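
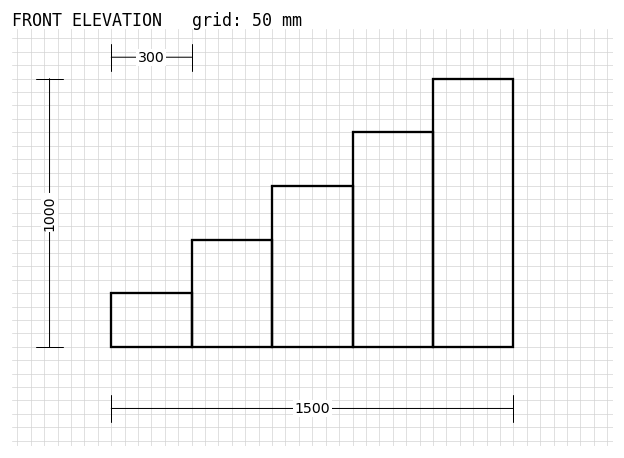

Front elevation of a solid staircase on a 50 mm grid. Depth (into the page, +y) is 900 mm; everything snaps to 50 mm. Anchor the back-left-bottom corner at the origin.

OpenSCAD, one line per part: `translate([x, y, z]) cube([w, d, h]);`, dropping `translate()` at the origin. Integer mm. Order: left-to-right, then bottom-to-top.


cube([300, 900, 200]);
translate([300, 0, 0]) cube([300, 900, 400]);
translate([600, 0, 0]) cube([300, 900, 600]);
translate([900, 0, 0]) cube([300, 900, 800]);
translate([1200, 0, 0]) cube([300, 900, 1000]);


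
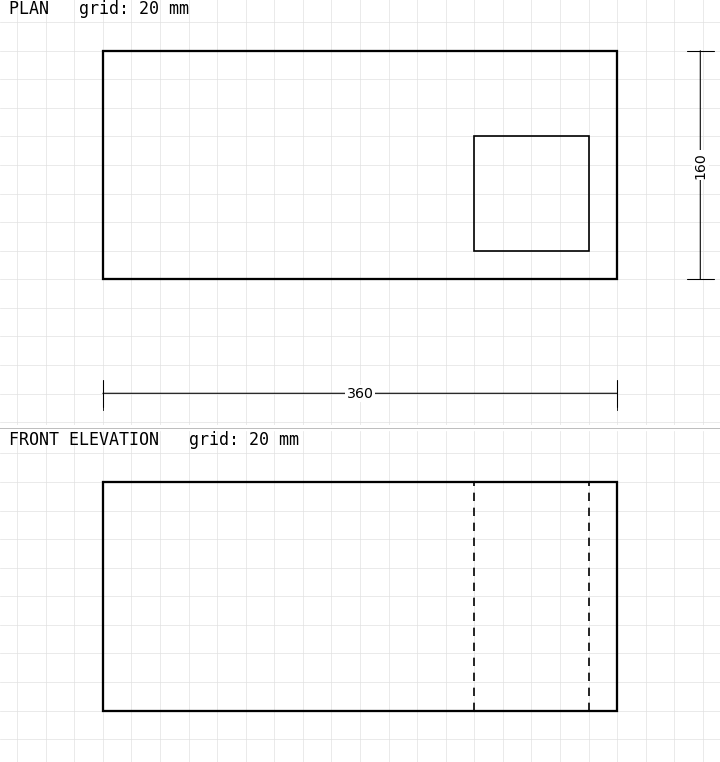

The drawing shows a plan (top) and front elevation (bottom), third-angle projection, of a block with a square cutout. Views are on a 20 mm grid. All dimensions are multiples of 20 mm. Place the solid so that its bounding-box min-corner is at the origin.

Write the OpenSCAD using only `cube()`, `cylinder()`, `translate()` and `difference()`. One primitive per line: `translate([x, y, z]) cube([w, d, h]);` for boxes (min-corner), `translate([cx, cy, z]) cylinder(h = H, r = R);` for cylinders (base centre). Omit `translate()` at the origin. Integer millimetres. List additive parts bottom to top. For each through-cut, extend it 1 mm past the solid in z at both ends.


difference() {
  cube([360, 160, 160]);
  translate([260, 20, -1]) cube([80, 80, 162]);
}


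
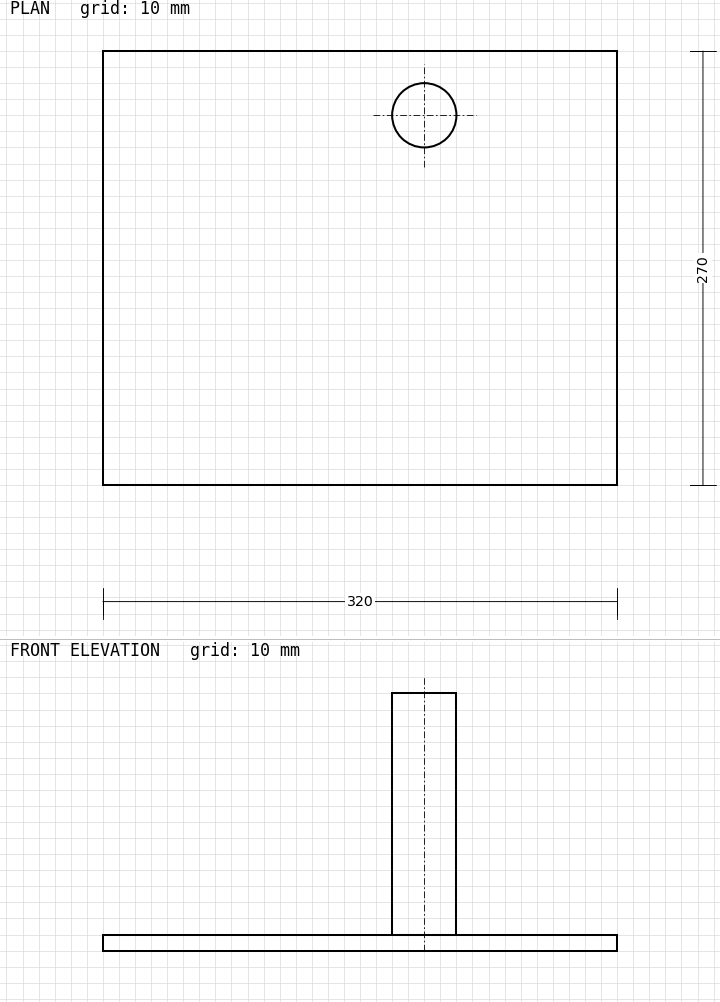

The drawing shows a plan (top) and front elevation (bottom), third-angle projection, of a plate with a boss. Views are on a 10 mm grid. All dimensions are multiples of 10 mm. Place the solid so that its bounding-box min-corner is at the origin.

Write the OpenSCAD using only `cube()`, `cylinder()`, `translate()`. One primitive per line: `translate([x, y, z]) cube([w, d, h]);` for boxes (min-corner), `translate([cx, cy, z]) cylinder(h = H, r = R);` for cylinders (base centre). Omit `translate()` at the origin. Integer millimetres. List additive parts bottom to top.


cube([320, 270, 10]);
translate([200, 230, 10]) cylinder(h = 150, r = 20);


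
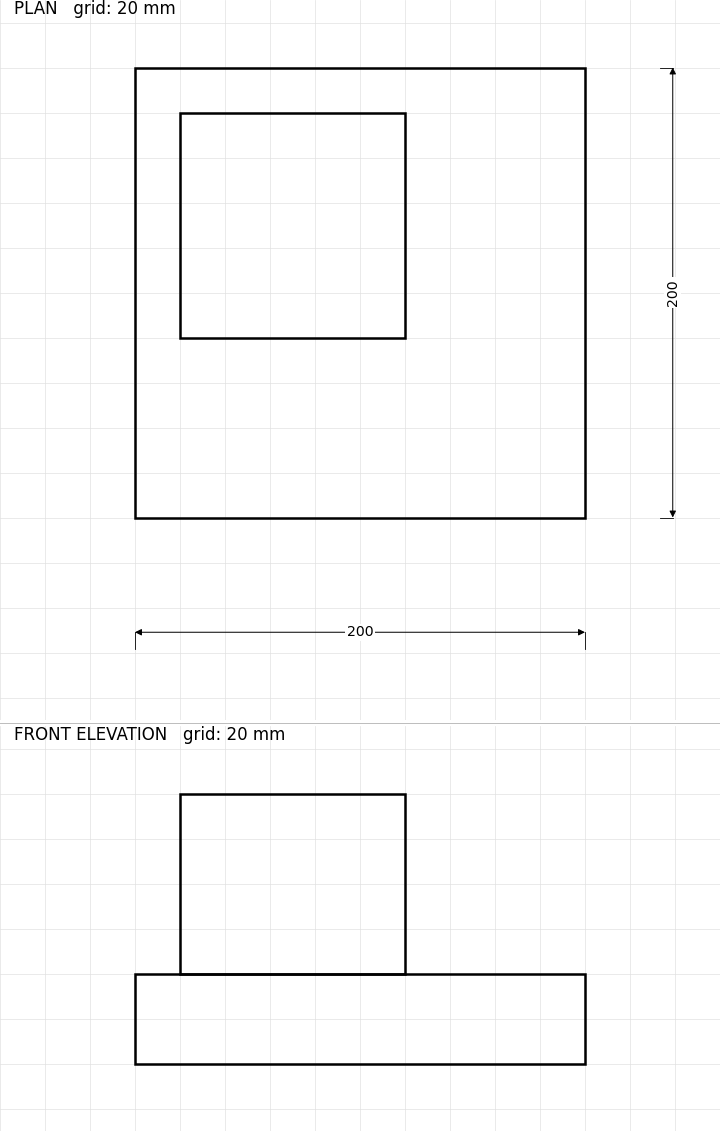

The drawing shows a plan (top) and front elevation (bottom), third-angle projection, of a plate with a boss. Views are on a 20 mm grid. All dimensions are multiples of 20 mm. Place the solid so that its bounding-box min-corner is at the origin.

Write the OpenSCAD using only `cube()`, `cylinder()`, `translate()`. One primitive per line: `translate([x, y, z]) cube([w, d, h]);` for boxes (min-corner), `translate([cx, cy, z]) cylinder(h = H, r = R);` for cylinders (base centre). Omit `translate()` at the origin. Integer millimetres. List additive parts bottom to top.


cube([200, 200, 40]);
translate([20, 80, 40]) cube([100, 100, 80]);


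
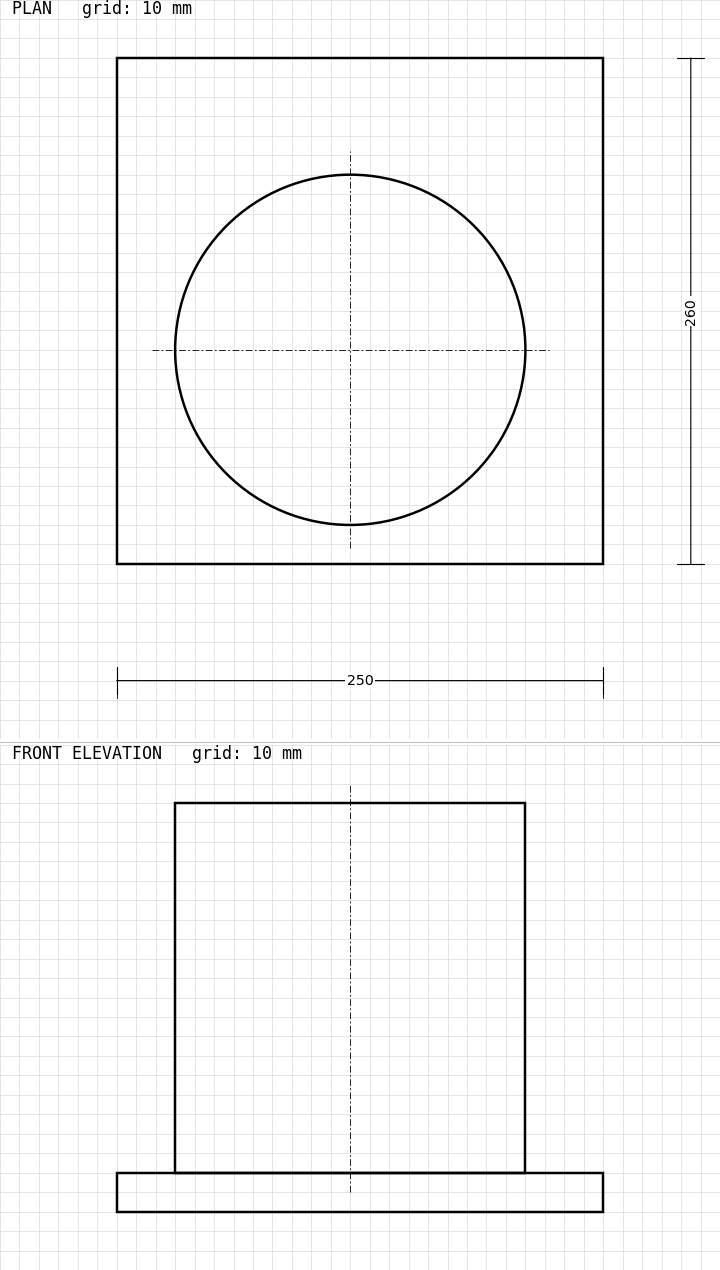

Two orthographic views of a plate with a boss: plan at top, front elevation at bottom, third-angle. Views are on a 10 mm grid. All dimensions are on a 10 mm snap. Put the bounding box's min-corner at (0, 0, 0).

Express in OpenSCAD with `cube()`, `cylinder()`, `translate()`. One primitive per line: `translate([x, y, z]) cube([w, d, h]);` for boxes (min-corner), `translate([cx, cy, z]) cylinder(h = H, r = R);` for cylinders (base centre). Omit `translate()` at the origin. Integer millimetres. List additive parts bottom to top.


cube([250, 260, 20]);
translate([120, 110, 20]) cylinder(h = 190, r = 90);


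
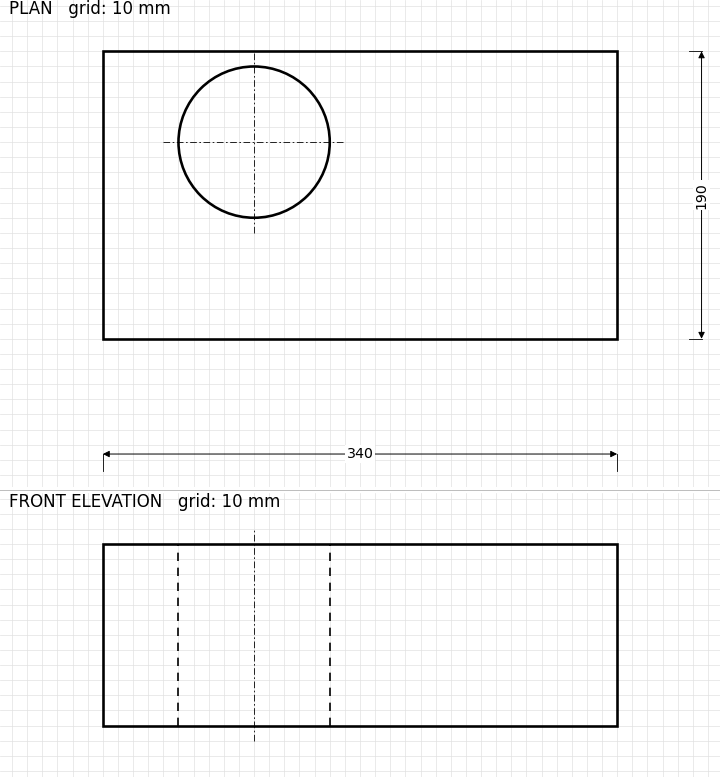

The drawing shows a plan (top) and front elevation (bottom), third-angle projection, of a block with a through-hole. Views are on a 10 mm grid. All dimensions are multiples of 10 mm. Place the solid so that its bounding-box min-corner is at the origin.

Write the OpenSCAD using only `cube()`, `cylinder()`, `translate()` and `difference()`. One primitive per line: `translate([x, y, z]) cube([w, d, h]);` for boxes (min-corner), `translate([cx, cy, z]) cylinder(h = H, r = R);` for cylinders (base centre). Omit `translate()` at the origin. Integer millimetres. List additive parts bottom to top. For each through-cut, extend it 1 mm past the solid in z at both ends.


difference() {
  cube([340, 190, 120]);
  translate([100, 130, -1]) cylinder(h = 122, r = 50);
}


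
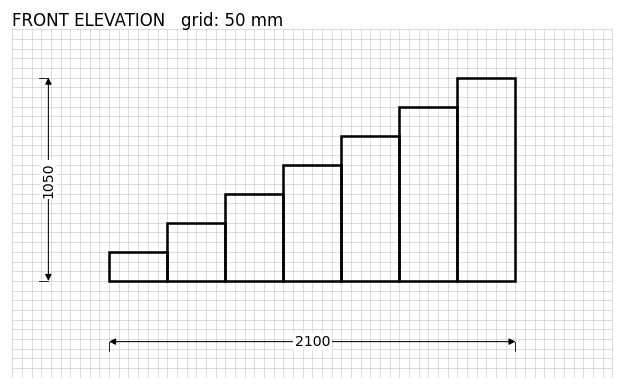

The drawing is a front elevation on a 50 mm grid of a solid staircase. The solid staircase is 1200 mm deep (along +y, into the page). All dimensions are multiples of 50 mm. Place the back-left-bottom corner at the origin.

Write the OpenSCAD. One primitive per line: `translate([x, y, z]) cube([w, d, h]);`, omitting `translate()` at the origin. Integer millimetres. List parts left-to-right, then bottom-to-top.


cube([300, 1200, 150]);
translate([300, 0, 0]) cube([300, 1200, 300]);
translate([600, 0, 0]) cube([300, 1200, 450]);
translate([900, 0, 0]) cube([300, 1200, 600]);
translate([1200, 0, 0]) cube([300, 1200, 750]);
translate([1500, 0, 0]) cube([300, 1200, 900]);
translate([1800, 0, 0]) cube([300, 1200, 1050]);


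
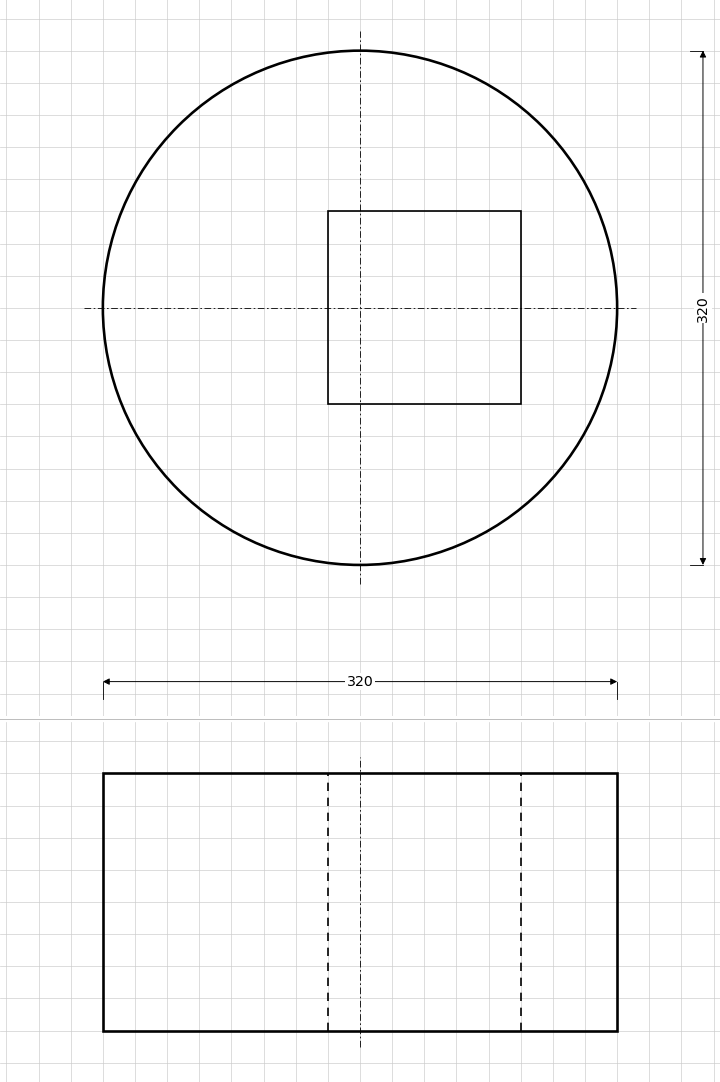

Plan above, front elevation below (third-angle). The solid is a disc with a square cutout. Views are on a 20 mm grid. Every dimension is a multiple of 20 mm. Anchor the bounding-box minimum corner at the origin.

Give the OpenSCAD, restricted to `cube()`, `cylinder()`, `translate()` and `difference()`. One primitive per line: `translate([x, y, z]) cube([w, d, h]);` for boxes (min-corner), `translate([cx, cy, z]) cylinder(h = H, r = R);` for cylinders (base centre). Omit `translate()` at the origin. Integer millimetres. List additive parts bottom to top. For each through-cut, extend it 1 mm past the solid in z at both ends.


difference() {
  translate([160, 160, 0]) cylinder(h = 160, r = 160);
  translate([140, 100, -1]) cube([120, 120, 162]);
}


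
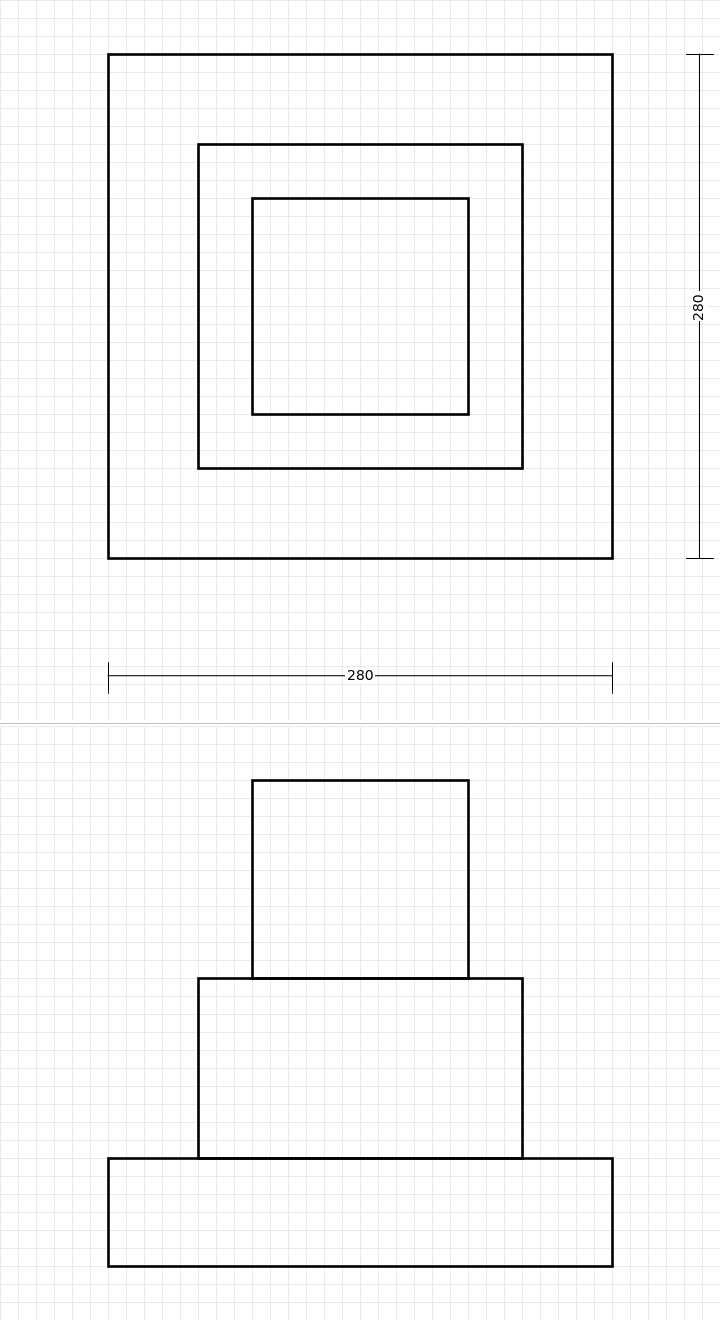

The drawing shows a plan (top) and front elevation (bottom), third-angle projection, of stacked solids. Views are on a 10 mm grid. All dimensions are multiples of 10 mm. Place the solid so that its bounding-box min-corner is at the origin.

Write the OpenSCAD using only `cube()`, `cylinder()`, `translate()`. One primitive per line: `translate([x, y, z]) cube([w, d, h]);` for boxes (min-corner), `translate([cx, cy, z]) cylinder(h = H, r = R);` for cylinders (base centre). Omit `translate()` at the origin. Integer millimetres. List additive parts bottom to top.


cube([280, 280, 60]);
translate([50, 50, 60]) cube([180, 180, 100]);
translate([80, 80, 160]) cube([120, 120, 110]);


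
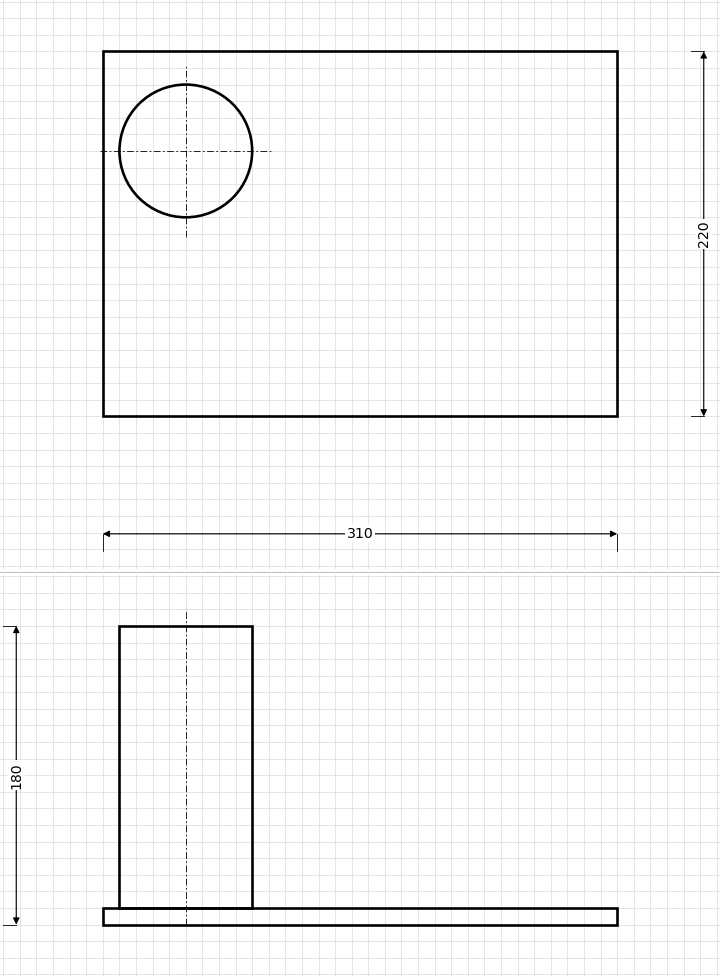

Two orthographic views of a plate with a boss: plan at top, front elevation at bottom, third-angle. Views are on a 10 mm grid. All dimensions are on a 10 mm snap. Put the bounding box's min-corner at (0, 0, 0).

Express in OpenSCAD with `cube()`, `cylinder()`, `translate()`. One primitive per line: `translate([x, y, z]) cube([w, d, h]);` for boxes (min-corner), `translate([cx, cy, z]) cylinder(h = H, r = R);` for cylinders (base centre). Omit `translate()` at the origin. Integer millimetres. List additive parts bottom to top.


cube([310, 220, 10]);
translate([50, 160, 10]) cylinder(h = 170, r = 40);


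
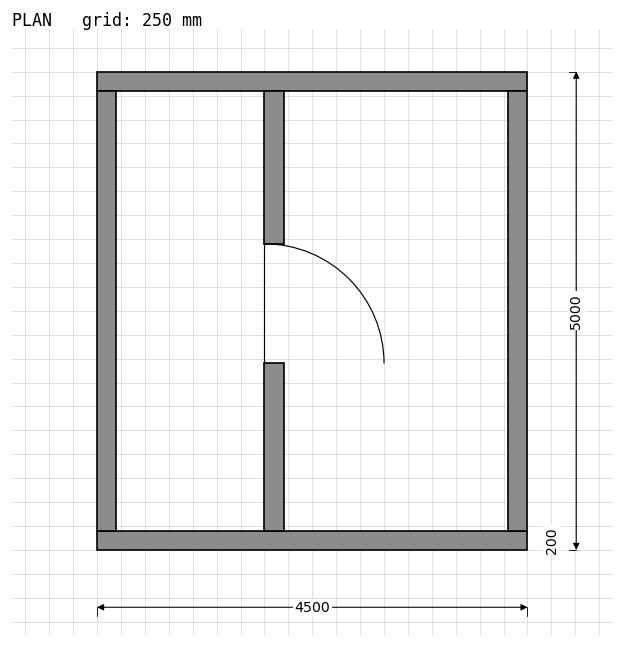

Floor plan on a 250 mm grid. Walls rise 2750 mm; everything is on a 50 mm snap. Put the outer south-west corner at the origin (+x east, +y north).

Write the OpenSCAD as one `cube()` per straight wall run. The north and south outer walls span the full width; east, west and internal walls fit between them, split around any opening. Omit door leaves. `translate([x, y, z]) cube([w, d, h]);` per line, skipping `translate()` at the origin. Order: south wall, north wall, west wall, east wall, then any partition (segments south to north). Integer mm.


cube([4500, 200, 2750]);
translate([0, 4800, 0]) cube([4500, 200, 2750]);
translate([0, 200, 0]) cube([200, 4600, 2750]);
translate([4300, 200, 0]) cube([200, 4600, 2750]);
translate([1750, 200, 0]) cube([200, 1750, 2750]);
translate([1750, 3200, 0]) cube([200, 1600, 2750]);


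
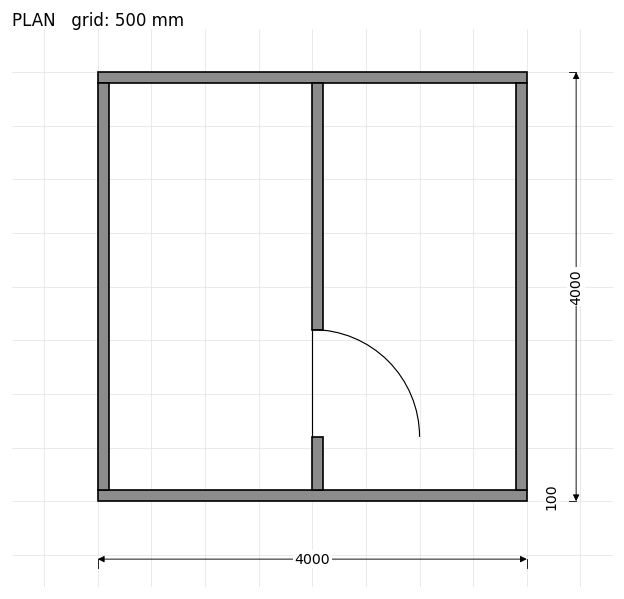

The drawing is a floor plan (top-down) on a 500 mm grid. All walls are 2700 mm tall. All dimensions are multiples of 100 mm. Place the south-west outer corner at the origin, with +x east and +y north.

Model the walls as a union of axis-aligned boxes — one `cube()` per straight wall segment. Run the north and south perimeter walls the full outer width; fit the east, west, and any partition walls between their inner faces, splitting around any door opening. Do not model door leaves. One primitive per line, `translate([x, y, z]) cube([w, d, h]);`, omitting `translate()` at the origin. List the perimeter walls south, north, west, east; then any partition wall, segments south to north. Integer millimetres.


cube([4000, 100, 2700]);
translate([0, 3900, 0]) cube([4000, 100, 2700]);
translate([0, 100, 0]) cube([100, 3800, 2700]);
translate([3900, 100, 0]) cube([100, 3800, 2700]);
translate([2000, 100, 0]) cube([100, 500, 2700]);
translate([2000, 1600, 0]) cube([100, 2300, 2700]);


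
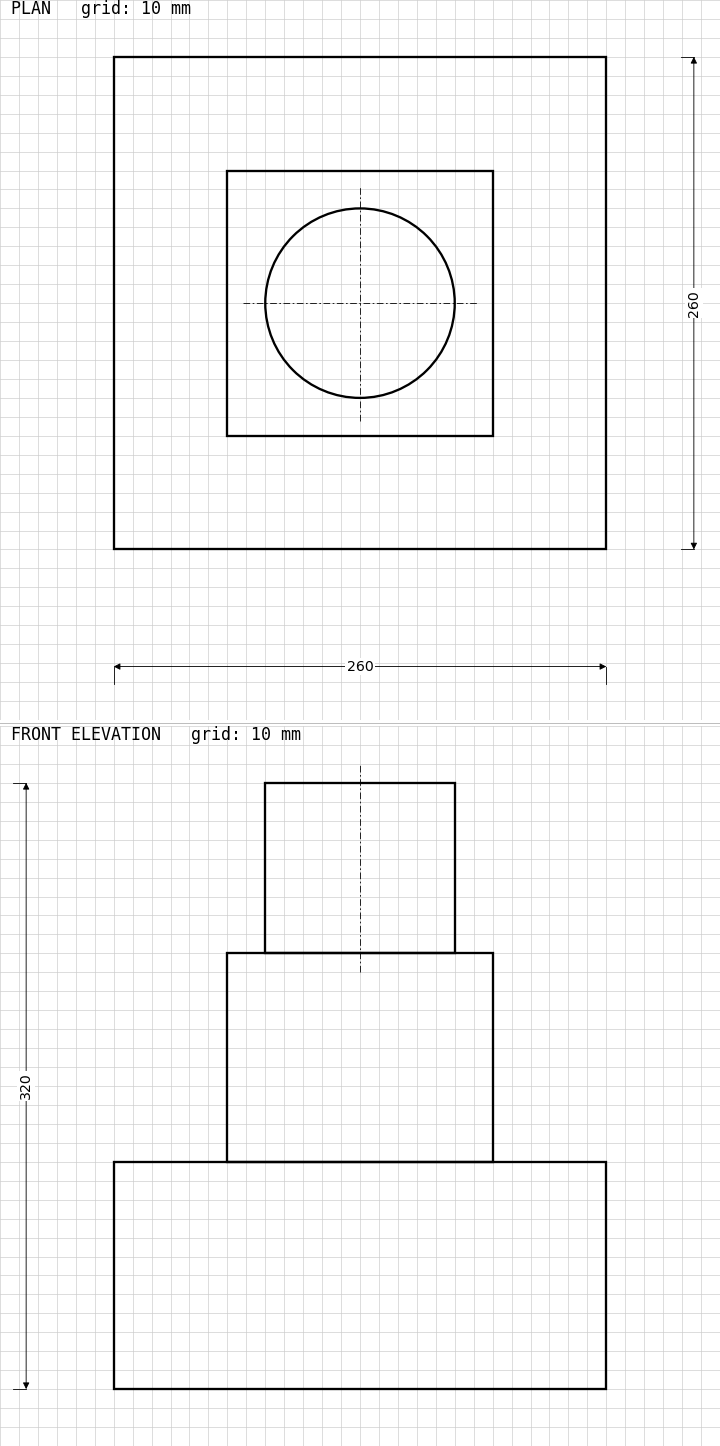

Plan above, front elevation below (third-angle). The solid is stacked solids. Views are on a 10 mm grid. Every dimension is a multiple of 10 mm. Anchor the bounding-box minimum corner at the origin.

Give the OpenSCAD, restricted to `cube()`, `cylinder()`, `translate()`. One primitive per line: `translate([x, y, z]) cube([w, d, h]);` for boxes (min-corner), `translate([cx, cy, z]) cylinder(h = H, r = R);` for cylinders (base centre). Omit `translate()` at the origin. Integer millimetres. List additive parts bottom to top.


cube([260, 260, 120]);
translate([60, 60, 120]) cube([140, 140, 110]);
translate([130, 130, 230]) cylinder(h = 90, r = 50);


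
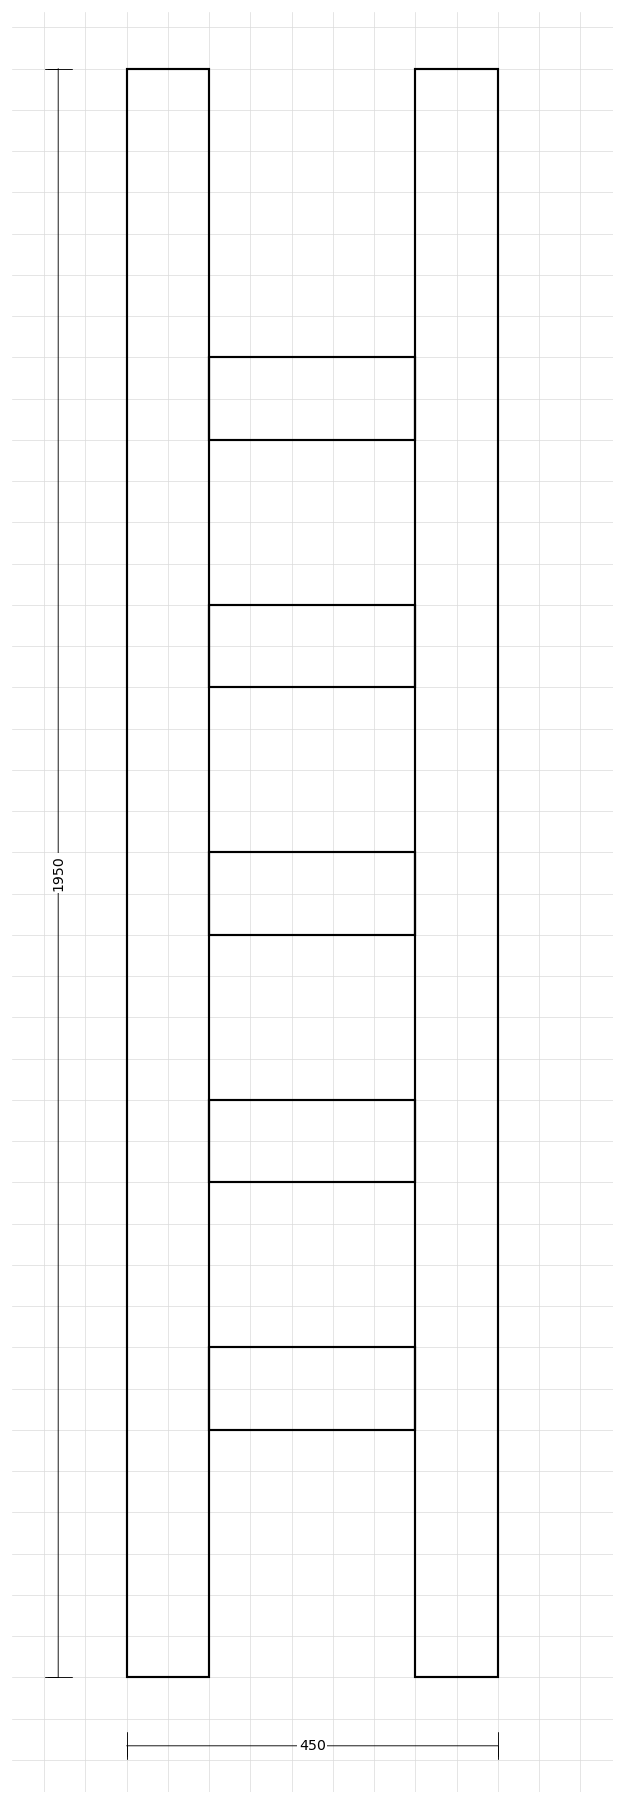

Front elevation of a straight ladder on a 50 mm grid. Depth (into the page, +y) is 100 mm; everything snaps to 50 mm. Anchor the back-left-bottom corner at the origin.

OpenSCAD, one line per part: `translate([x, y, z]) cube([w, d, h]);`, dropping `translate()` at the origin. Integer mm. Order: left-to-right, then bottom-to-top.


cube([100, 100, 1950]);
translate([100, 0, 300]) cube([250, 100, 100]);
translate([100, 0, 600]) cube([250, 100, 100]);
translate([100, 0, 900]) cube([250, 100, 100]);
translate([100, 0, 1200]) cube([250, 100, 100]);
translate([100, 0, 1500]) cube([250, 100, 100]);
translate([350, 0, 0]) cube([100, 100, 1950]);


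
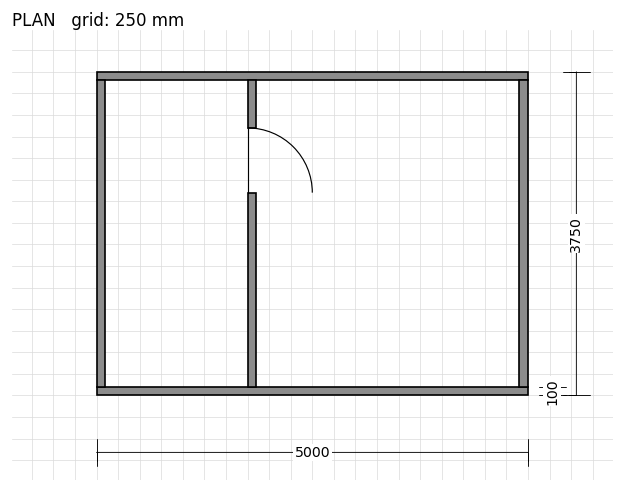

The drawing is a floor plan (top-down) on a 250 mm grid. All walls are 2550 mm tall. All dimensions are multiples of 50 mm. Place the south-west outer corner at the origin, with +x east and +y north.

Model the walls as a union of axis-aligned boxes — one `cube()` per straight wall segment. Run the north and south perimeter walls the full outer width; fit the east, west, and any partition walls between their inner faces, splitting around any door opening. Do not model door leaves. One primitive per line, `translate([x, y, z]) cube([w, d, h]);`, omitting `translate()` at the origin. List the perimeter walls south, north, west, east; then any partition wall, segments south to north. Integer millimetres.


cube([5000, 100, 2550]);
translate([0, 3650, 0]) cube([5000, 100, 2550]);
translate([0, 100, 0]) cube([100, 3550, 2550]);
translate([4900, 100, 0]) cube([100, 3550, 2550]);
translate([1750, 100, 0]) cube([100, 2250, 2550]);
translate([1750, 3100, 0]) cube([100, 550, 2550]);


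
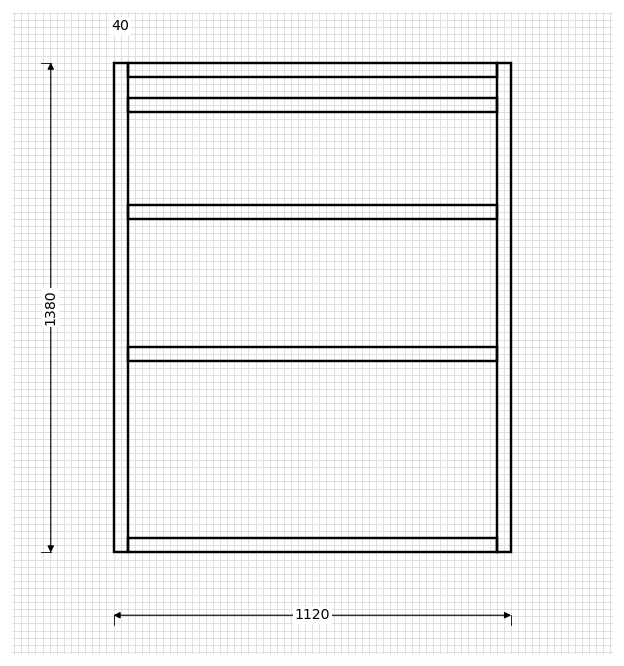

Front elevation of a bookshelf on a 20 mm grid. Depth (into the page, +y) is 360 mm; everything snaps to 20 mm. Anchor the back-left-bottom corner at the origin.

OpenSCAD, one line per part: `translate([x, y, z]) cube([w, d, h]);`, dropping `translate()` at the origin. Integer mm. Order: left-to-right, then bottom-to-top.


cube([40, 360, 1380]);
translate([40, 0, 0]) cube([1040, 360, 40]);
translate([40, 0, 540]) cube([1040, 360, 40]);
translate([40, 0, 940]) cube([1040, 360, 40]);
translate([40, 0, 1240]) cube([1040, 360, 40]);
translate([40, 0, 1340]) cube([1040, 360, 40]);
translate([1080, 0, 0]) cube([40, 360, 1380]);


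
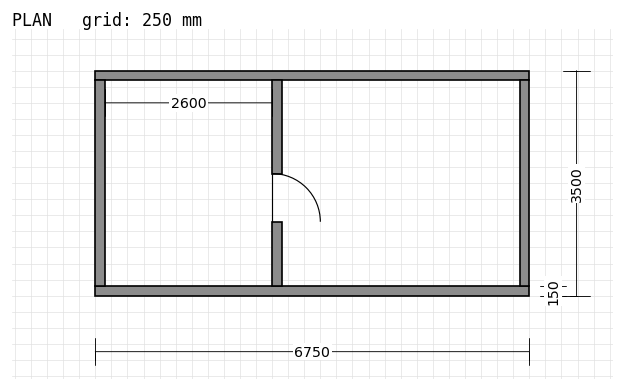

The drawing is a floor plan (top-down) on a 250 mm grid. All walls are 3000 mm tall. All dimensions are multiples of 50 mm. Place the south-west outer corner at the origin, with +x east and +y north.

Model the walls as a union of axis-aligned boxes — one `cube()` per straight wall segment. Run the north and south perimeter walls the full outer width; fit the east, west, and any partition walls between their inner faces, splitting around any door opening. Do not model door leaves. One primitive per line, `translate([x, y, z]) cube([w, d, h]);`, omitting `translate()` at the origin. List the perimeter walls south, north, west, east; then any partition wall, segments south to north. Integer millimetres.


cube([6750, 150, 3000]);
translate([0, 3350, 0]) cube([6750, 150, 3000]);
translate([0, 150, 0]) cube([150, 3200, 3000]);
translate([6600, 150, 0]) cube([150, 3200, 3000]);
translate([2750, 150, 0]) cube([150, 1000, 3000]);
translate([2750, 1900, 0]) cube([150, 1450, 3000]);


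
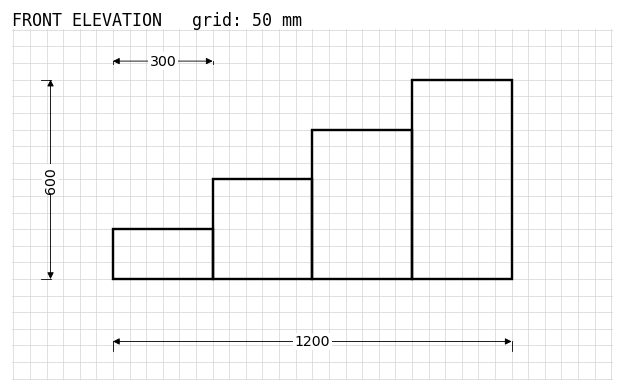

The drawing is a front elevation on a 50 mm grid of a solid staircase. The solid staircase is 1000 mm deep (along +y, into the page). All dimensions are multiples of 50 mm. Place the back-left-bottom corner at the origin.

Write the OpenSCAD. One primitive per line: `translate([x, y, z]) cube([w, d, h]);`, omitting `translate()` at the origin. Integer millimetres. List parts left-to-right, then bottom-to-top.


cube([300, 1000, 150]);
translate([300, 0, 0]) cube([300, 1000, 300]);
translate([600, 0, 0]) cube([300, 1000, 450]);
translate([900, 0, 0]) cube([300, 1000, 600]);


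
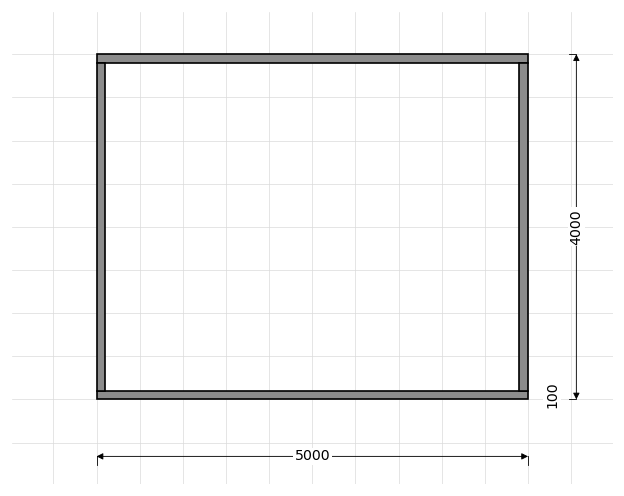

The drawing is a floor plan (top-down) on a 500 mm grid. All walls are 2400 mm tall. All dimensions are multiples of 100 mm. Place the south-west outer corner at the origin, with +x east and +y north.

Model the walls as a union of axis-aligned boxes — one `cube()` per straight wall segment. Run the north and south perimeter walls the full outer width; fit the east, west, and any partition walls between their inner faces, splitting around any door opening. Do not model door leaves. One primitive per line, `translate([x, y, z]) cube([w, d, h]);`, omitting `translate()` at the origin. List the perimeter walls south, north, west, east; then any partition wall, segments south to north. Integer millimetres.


cube([5000, 100, 2400]);
translate([0, 3900, 0]) cube([5000, 100, 2400]);
translate([0, 100, 0]) cube([100, 3800, 2400]);
translate([4900, 100, 0]) cube([100, 3800, 2400]);


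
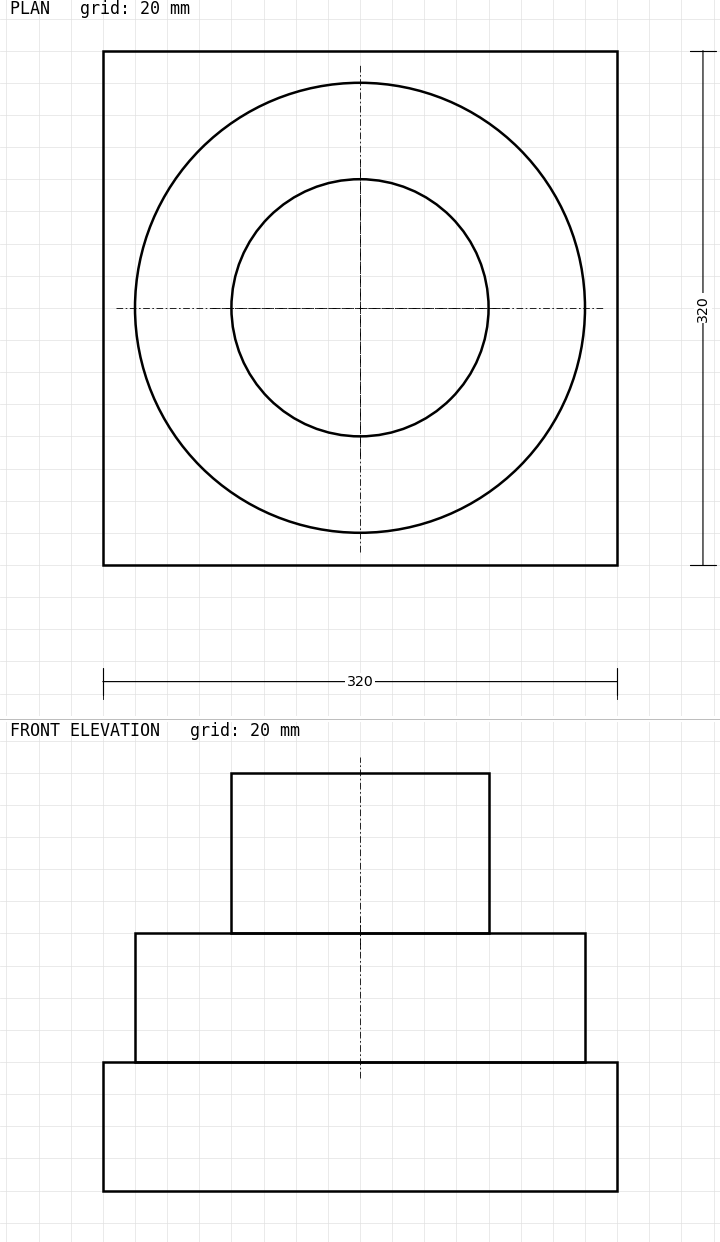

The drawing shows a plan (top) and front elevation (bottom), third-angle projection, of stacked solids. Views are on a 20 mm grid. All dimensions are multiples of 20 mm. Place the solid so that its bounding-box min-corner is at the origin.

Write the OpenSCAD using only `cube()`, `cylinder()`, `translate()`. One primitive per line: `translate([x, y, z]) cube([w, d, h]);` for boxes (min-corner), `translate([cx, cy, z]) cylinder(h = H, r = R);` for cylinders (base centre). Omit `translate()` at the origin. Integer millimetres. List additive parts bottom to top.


cube([320, 320, 80]);
translate([160, 160, 80]) cylinder(h = 80, r = 140);
translate([160, 160, 160]) cylinder(h = 100, r = 80);


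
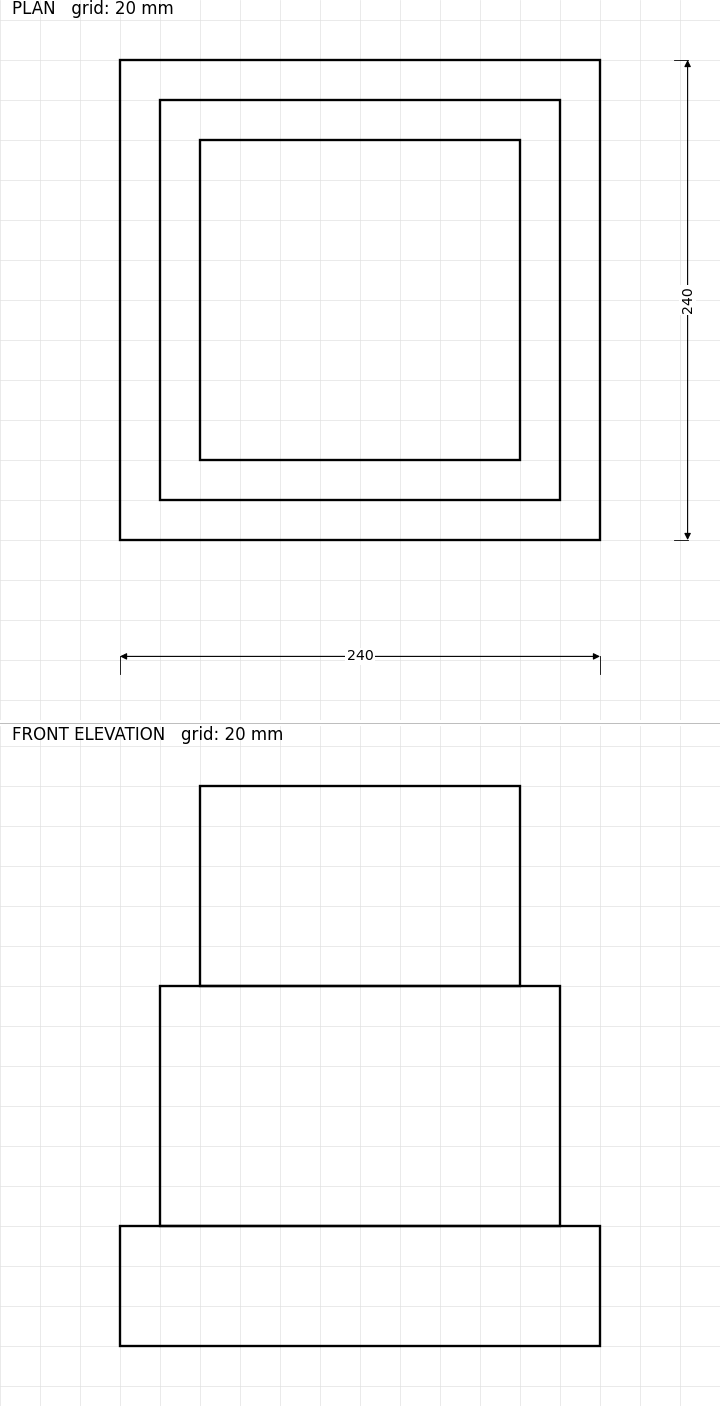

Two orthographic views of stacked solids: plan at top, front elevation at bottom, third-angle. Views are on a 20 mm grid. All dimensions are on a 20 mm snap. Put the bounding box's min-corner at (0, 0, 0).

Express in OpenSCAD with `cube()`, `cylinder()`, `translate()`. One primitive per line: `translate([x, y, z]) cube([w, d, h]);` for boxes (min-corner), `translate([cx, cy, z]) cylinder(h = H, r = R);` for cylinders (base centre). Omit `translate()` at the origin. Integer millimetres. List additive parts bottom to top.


cube([240, 240, 60]);
translate([20, 20, 60]) cube([200, 200, 120]);
translate([40, 40, 180]) cube([160, 160, 100]);


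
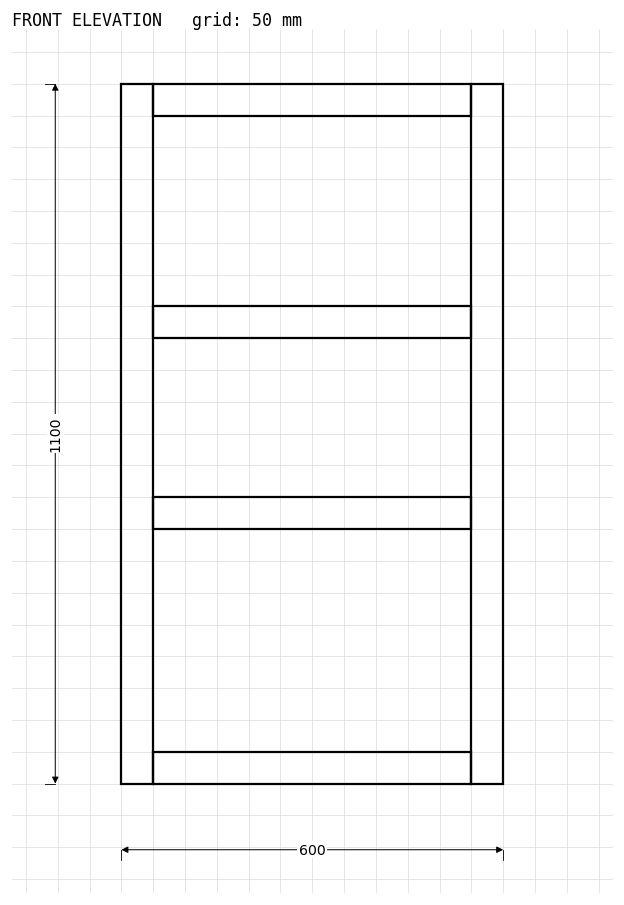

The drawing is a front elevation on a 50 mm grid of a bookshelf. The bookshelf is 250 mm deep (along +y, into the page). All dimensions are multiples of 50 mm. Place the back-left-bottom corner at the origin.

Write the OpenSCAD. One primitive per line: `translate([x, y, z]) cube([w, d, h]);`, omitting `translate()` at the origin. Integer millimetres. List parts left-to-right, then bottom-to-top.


cube([50, 250, 1100]);
translate([50, 0, 0]) cube([500, 250, 50]);
translate([50, 0, 400]) cube([500, 250, 50]);
translate([50, 0, 700]) cube([500, 250, 50]);
translate([50, 0, 1050]) cube([500, 250, 50]);
translate([550, 0, 0]) cube([50, 250, 1100]);


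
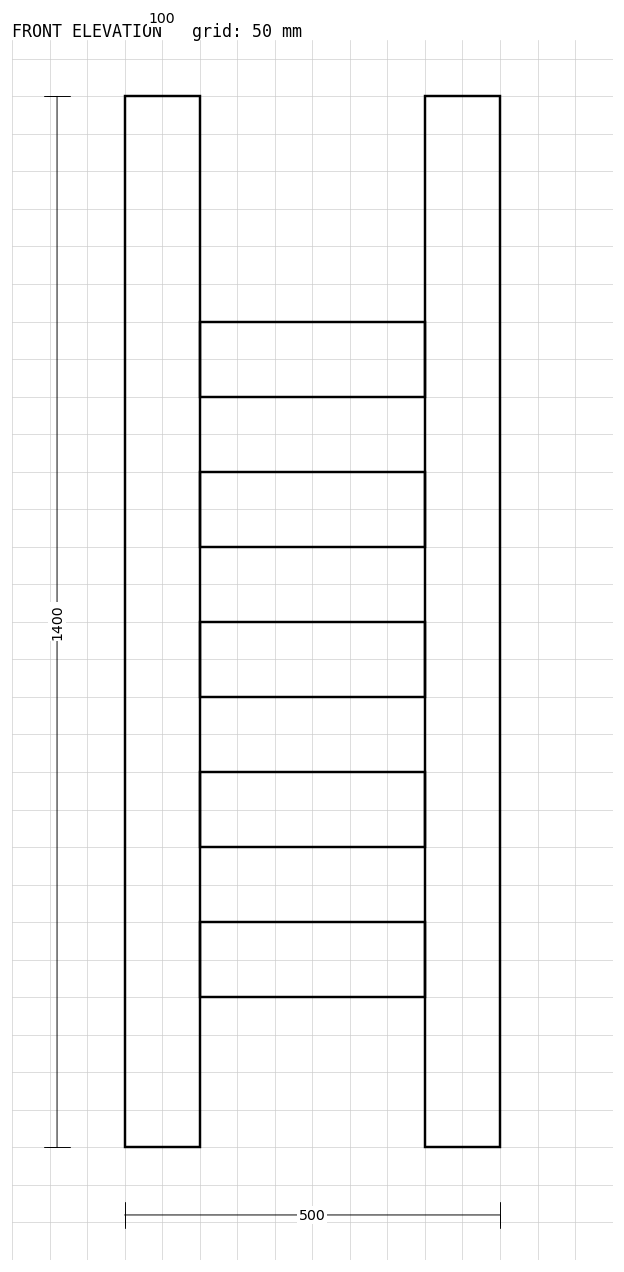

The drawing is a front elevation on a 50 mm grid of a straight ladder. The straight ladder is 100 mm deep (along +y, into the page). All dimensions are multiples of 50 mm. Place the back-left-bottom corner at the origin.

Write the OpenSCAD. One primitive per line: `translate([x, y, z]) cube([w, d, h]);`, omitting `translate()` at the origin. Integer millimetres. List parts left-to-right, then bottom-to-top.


cube([100, 100, 1400]);
translate([100, 0, 200]) cube([300, 100, 100]);
translate([100, 0, 400]) cube([300, 100, 100]);
translate([100, 0, 600]) cube([300, 100, 100]);
translate([100, 0, 800]) cube([300, 100, 100]);
translate([100, 0, 1000]) cube([300, 100, 100]);
translate([400, 0, 0]) cube([100, 100, 1400]);


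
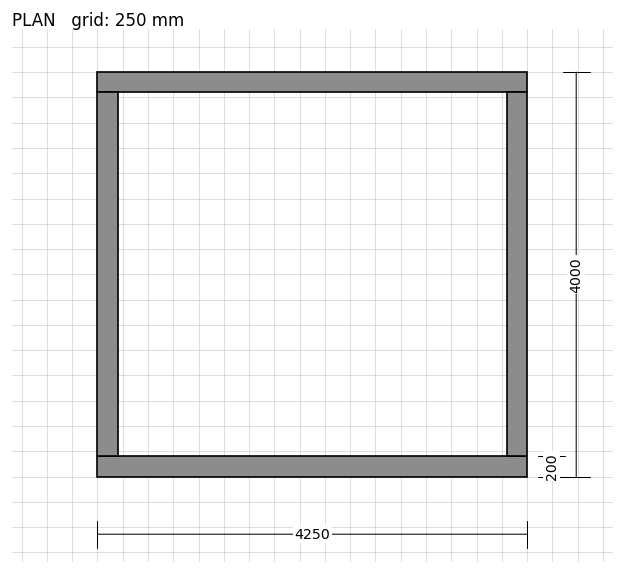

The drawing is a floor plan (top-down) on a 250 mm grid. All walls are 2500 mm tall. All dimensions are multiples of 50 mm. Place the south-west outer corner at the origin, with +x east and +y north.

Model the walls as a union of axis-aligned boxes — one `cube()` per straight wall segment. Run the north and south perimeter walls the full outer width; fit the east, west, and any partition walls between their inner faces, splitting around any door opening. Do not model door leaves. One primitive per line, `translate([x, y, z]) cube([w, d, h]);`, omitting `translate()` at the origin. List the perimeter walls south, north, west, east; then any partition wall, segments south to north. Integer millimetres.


cube([4250, 200, 2500]);
translate([0, 3800, 0]) cube([4250, 200, 2500]);
translate([0, 200, 0]) cube([200, 3600, 2500]);
translate([4050, 200, 0]) cube([200, 3600, 2500]);


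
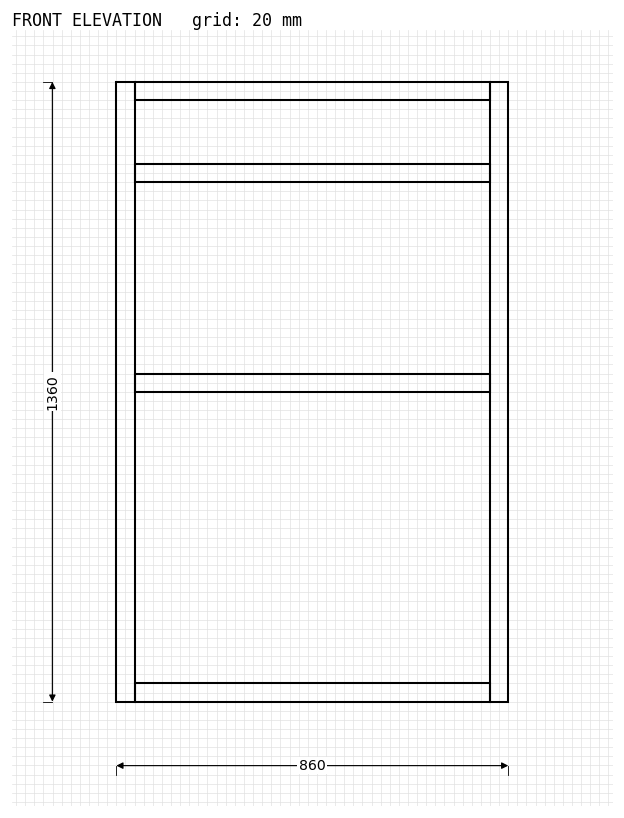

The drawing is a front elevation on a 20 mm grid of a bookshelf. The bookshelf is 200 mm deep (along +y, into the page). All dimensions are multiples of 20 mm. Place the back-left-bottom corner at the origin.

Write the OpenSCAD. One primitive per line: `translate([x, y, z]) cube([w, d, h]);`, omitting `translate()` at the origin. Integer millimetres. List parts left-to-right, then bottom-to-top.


cube([40, 200, 1360]);
translate([40, 0, 0]) cube([780, 200, 40]);
translate([40, 0, 680]) cube([780, 200, 40]);
translate([40, 0, 1140]) cube([780, 200, 40]);
translate([40, 0, 1320]) cube([780, 200, 40]);
translate([820, 0, 0]) cube([40, 200, 1360]);


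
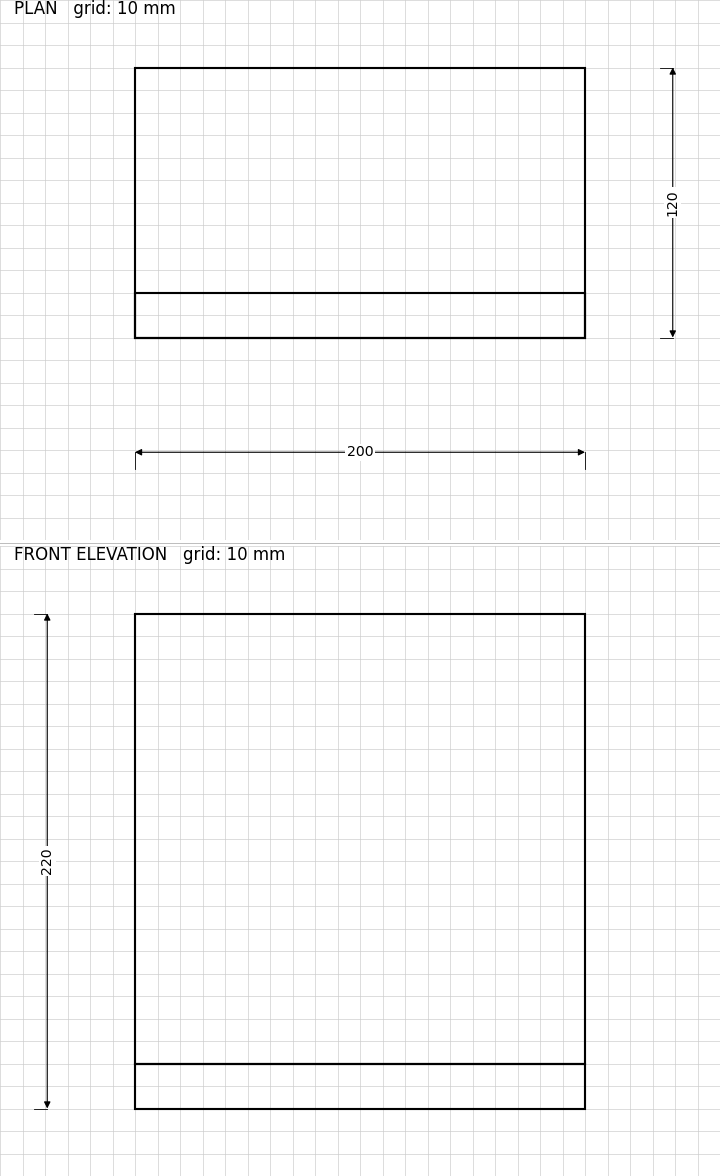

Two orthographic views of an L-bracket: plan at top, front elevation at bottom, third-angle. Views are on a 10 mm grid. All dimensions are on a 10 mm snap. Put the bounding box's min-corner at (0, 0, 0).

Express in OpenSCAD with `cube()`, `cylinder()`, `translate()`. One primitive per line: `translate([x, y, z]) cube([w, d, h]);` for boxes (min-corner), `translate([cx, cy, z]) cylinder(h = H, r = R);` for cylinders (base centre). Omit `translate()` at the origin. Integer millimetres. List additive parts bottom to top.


cube([200, 120, 20]);
translate([0, 0, 20]) cube([200, 20, 200]);


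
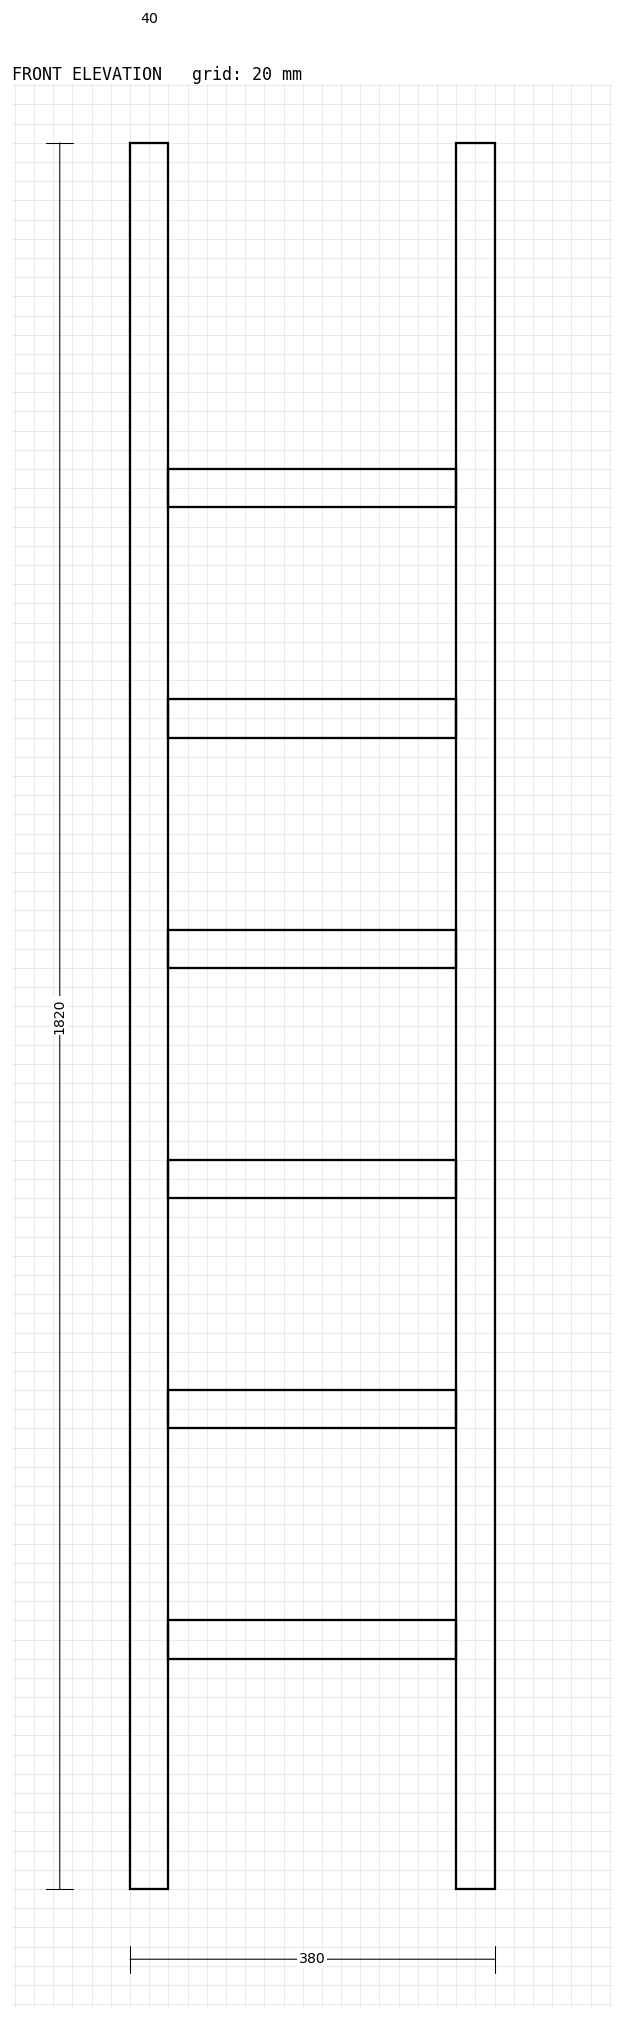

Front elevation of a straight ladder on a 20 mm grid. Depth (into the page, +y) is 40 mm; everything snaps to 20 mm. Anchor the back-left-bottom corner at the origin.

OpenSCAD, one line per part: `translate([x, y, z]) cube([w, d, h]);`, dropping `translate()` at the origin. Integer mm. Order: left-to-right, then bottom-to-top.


cube([40, 40, 1820]);
translate([40, 0, 240]) cube([300, 40, 40]);
translate([40, 0, 480]) cube([300, 40, 40]);
translate([40, 0, 720]) cube([300, 40, 40]);
translate([40, 0, 960]) cube([300, 40, 40]);
translate([40, 0, 1200]) cube([300, 40, 40]);
translate([40, 0, 1440]) cube([300, 40, 40]);
translate([340, 0, 0]) cube([40, 40, 1820]);


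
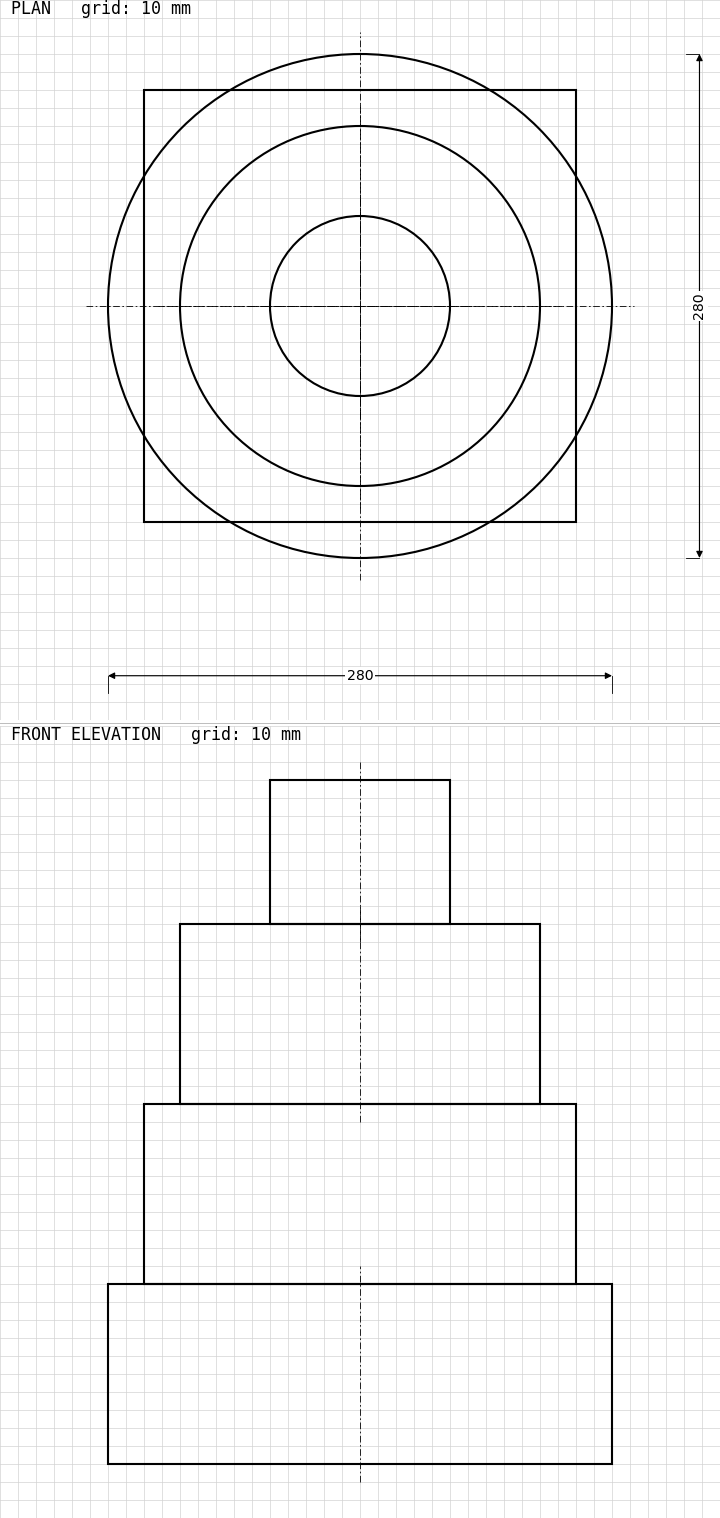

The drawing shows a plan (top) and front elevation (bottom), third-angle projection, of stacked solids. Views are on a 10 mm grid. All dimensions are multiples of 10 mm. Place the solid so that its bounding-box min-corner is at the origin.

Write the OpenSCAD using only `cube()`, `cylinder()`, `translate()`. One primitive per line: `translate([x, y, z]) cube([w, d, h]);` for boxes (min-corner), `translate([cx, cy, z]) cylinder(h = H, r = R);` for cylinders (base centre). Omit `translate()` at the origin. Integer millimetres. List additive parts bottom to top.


translate([140, 140, 0]) cylinder(h = 100, r = 140);
translate([20, 20, 100]) cube([240, 240, 100]);
translate([140, 140, 200]) cylinder(h = 100, r = 100);
translate([140, 140, 300]) cylinder(h = 80, r = 50);


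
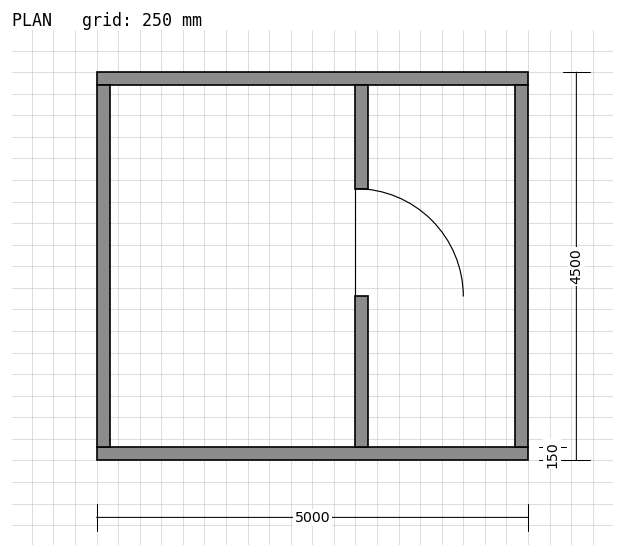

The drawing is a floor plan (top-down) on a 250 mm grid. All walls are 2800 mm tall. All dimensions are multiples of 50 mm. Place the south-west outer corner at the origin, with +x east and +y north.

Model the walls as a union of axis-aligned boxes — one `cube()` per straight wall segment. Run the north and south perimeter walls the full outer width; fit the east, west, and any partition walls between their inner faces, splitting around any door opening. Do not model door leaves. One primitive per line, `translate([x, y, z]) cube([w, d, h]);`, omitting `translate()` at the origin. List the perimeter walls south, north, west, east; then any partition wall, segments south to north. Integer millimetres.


cube([5000, 150, 2800]);
translate([0, 4350, 0]) cube([5000, 150, 2800]);
translate([0, 150, 0]) cube([150, 4200, 2800]);
translate([4850, 150, 0]) cube([150, 4200, 2800]);
translate([3000, 150, 0]) cube([150, 1750, 2800]);
translate([3000, 3150, 0]) cube([150, 1200, 2800]);


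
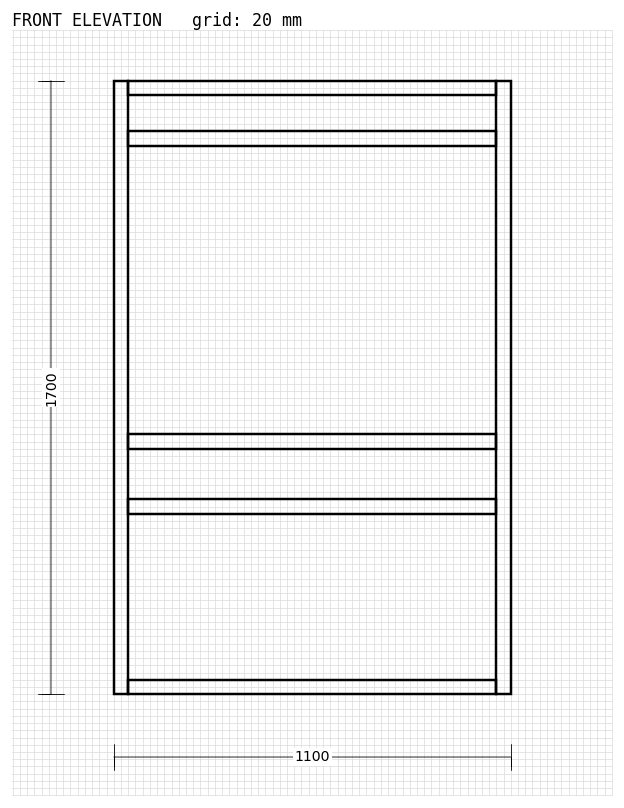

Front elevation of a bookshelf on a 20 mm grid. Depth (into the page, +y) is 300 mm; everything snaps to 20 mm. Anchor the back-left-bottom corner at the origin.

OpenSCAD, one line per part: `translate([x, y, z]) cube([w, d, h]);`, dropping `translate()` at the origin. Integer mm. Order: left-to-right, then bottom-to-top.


cube([40, 300, 1700]);
translate([40, 0, 0]) cube([1020, 300, 40]);
translate([40, 0, 500]) cube([1020, 300, 40]);
translate([40, 0, 680]) cube([1020, 300, 40]);
translate([40, 0, 1520]) cube([1020, 300, 40]);
translate([40, 0, 1660]) cube([1020, 300, 40]);
translate([1060, 0, 0]) cube([40, 300, 1700]);


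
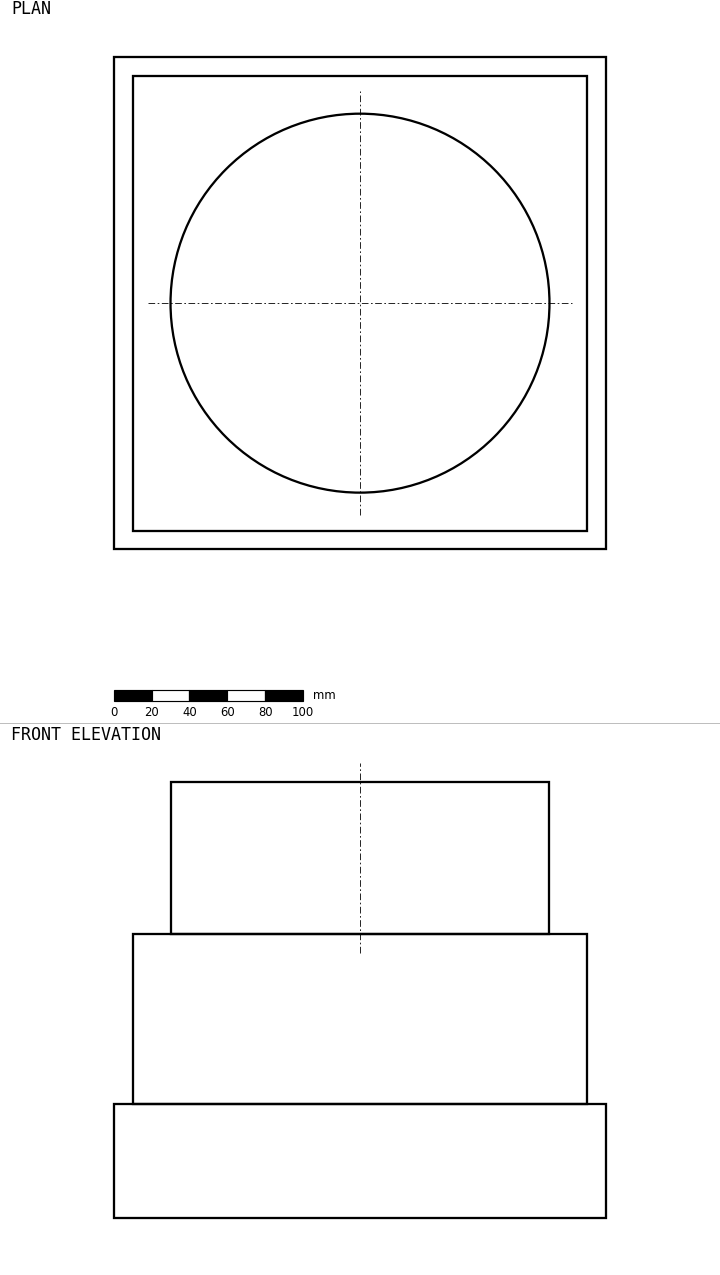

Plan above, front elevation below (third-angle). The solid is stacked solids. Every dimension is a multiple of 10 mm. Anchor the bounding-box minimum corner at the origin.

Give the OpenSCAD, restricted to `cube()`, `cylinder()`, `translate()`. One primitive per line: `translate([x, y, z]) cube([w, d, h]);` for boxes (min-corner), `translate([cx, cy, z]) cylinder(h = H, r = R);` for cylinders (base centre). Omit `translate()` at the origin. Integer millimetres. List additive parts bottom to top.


cube([260, 260, 60]);
translate([10, 10, 60]) cube([240, 240, 90]);
translate([130, 130, 150]) cylinder(h = 80, r = 100);


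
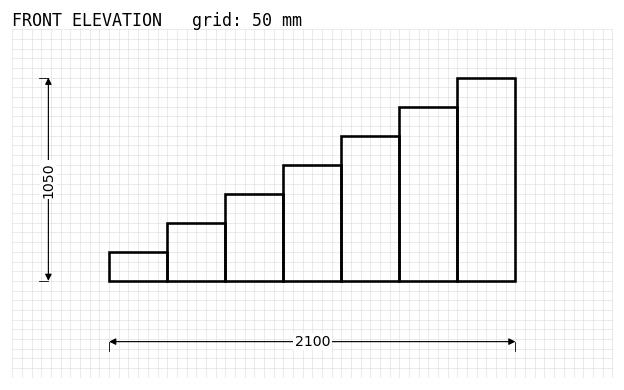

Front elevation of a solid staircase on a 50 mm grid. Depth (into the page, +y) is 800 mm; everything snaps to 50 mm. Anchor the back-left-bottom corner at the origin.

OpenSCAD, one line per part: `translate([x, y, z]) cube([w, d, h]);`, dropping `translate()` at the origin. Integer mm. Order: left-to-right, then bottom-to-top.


cube([300, 800, 150]);
translate([300, 0, 0]) cube([300, 800, 300]);
translate([600, 0, 0]) cube([300, 800, 450]);
translate([900, 0, 0]) cube([300, 800, 600]);
translate([1200, 0, 0]) cube([300, 800, 750]);
translate([1500, 0, 0]) cube([300, 800, 900]);
translate([1800, 0, 0]) cube([300, 800, 1050]);


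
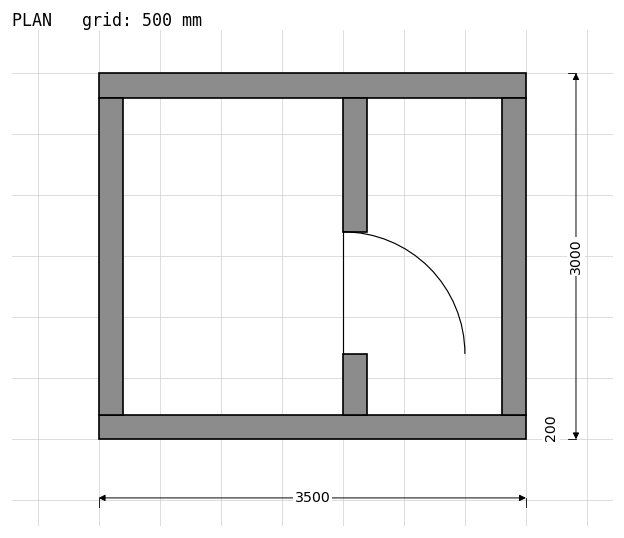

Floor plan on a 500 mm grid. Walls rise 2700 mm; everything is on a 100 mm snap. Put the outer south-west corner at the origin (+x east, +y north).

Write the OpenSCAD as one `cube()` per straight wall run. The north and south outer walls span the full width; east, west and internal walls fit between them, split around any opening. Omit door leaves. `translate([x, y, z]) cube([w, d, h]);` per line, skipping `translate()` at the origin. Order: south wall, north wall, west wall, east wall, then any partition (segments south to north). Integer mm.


cube([3500, 200, 2700]);
translate([0, 2800, 0]) cube([3500, 200, 2700]);
translate([0, 200, 0]) cube([200, 2600, 2700]);
translate([3300, 200, 0]) cube([200, 2600, 2700]);
translate([2000, 200, 0]) cube([200, 500, 2700]);
translate([2000, 1700, 0]) cube([200, 1100, 2700]);


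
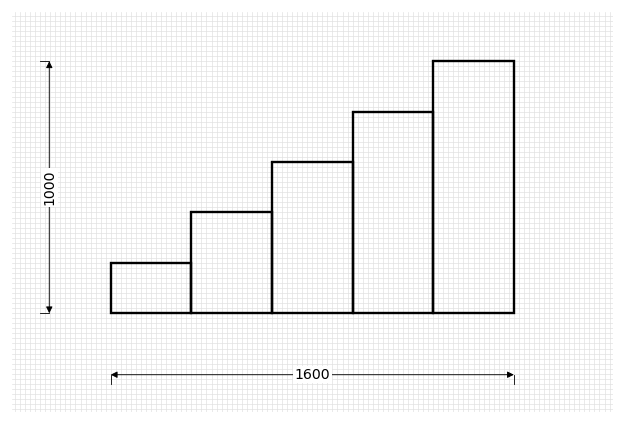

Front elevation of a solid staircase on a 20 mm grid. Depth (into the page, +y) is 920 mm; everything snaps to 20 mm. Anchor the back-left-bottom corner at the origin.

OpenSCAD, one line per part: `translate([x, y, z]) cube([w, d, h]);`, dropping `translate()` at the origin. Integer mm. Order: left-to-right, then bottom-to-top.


cube([320, 920, 200]);
translate([320, 0, 0]) cube([320, 920, 400]);
translate([640, 0, 0]) cube([320, 920, 600]);
translate([960, 0, 0]) cube([320, 920, 800]);
translate([1280, 0, 0]) cube([320, 920, 1000]);


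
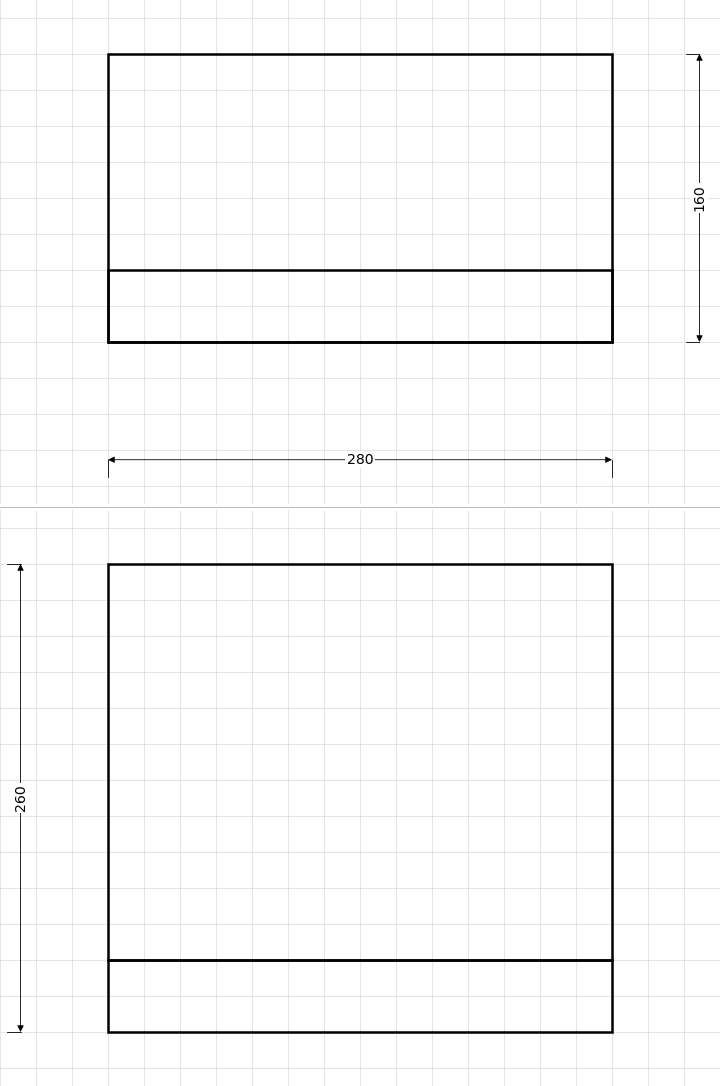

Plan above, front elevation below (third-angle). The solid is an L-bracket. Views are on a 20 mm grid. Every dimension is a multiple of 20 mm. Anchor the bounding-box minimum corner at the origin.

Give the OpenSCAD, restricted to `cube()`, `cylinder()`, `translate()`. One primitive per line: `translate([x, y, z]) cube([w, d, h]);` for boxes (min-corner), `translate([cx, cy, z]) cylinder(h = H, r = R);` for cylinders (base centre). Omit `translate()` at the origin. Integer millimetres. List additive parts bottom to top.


cube([280, 160, 40]);
translate([0, 0, 40]) cube([280, 40, 220]);
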